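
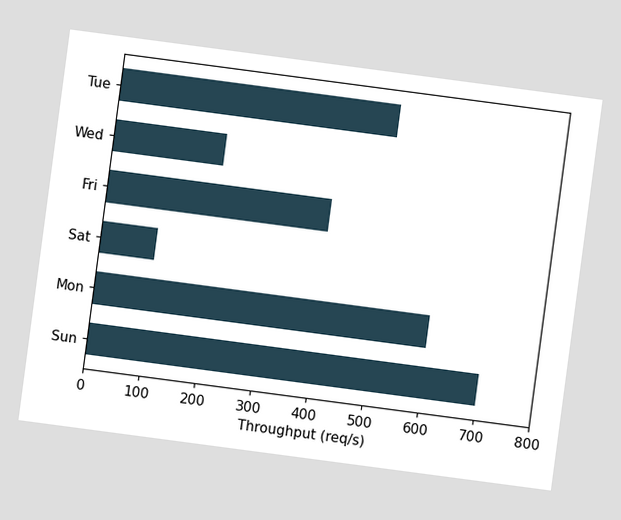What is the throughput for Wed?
The chart is tilted about 8° clockwise. Reading along the chart's x-axis, the Wed bar reaches 200req/s.

200req/s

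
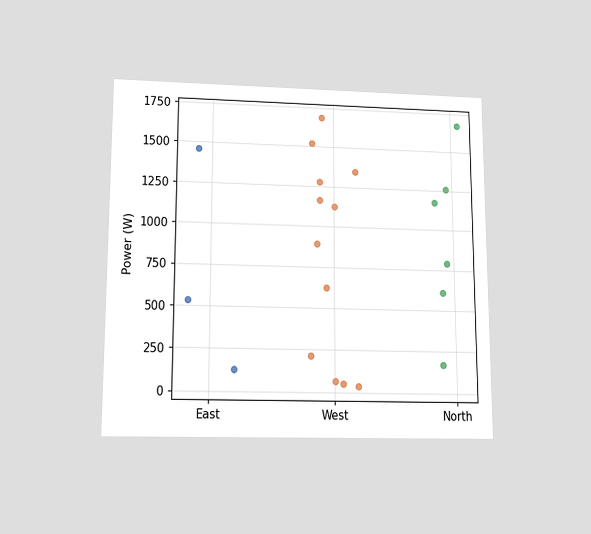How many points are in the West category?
The chart is viewed slightly from below. Counting the markers in the West column gives 12.

12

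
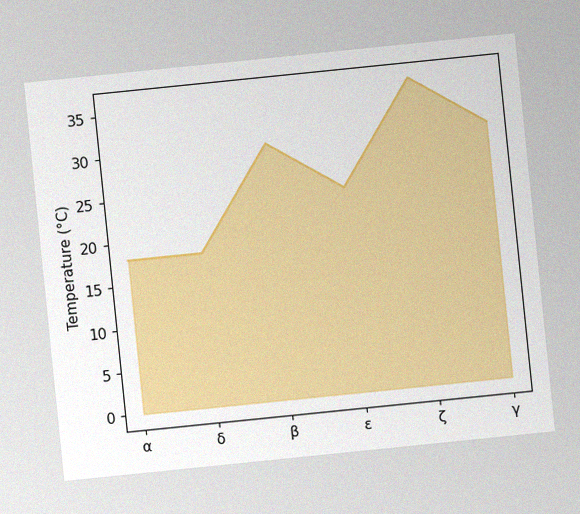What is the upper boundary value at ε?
24°C

The chart is tilted about 6° counter-clockwise, with some photo noise. At ε the upper boundary is at 24°C.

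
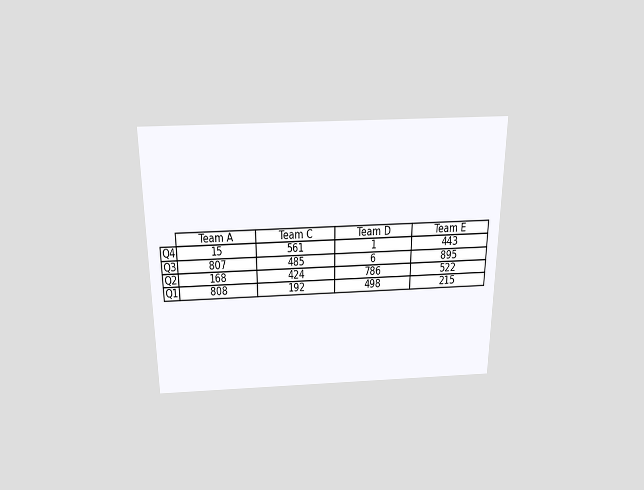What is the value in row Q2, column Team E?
522

The chart is viewed slightly from above. The (Q2, Team E) cell reads 522.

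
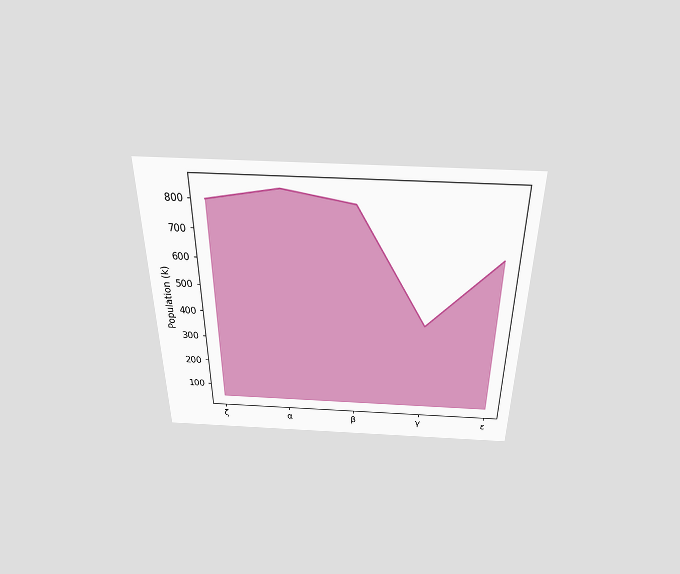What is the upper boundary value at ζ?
798k

The chart is viewed slightly from above. At ζ the upper boundary is at 798k.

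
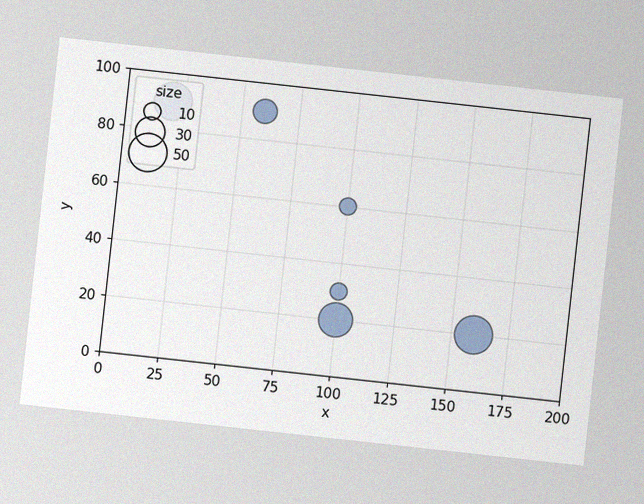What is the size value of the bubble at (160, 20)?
The chart is tilted about 6° clockwise, with some photo noise. Matching the bubble at (160, 20) against the size legend gives 50.

50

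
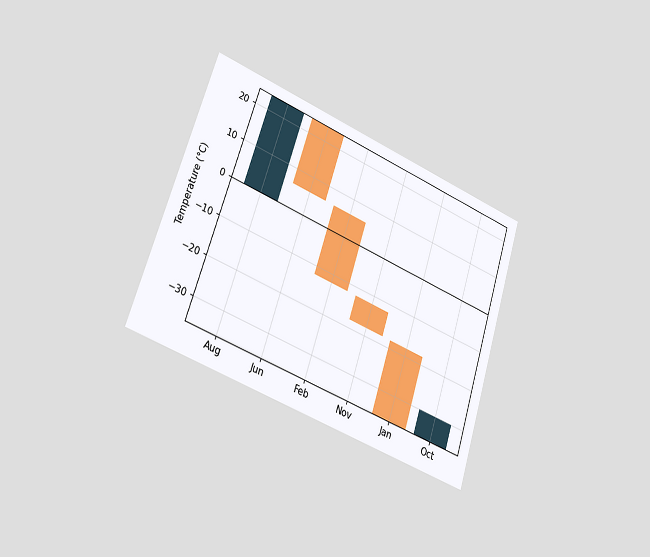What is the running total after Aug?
The chart is tilted about 18° clockwise and viewed slightly from the left. After Aug the running total reaches 24°C.

24°C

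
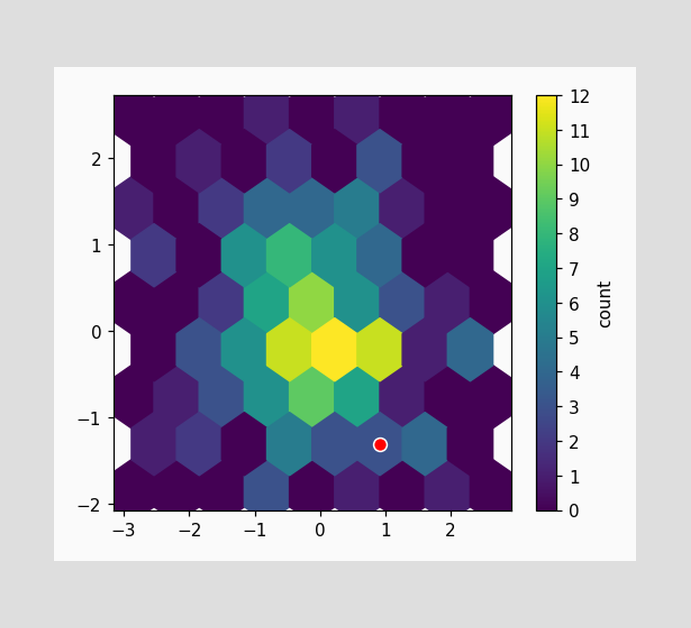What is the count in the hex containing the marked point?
3

The marked hex reads 3 on the colorbar.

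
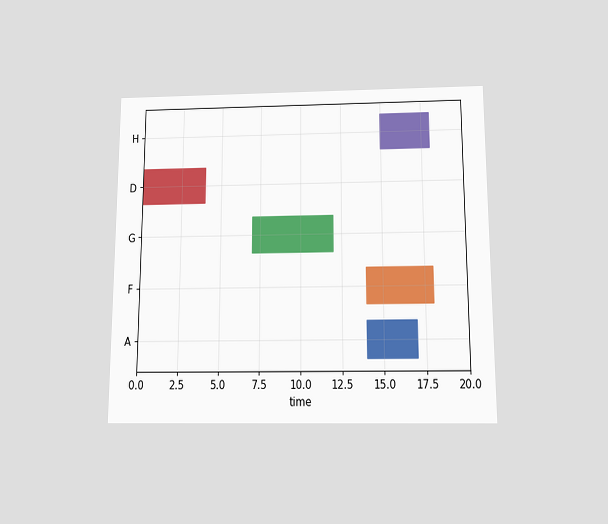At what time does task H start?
The chart is viewed slightly from below. The H bar begins at t=15.

15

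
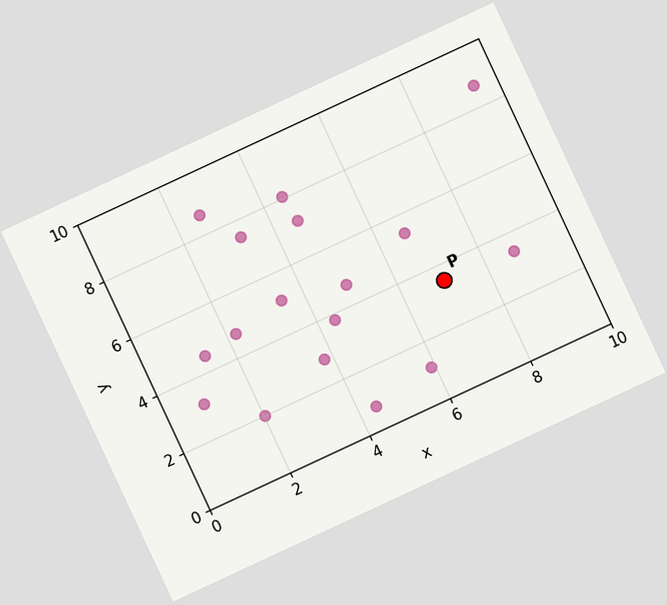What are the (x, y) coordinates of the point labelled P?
(7, 3.5)

The chart is tilted about 25° counter-clockwise. Following the gridlines from P to each axis, P sits at (7, 3.5).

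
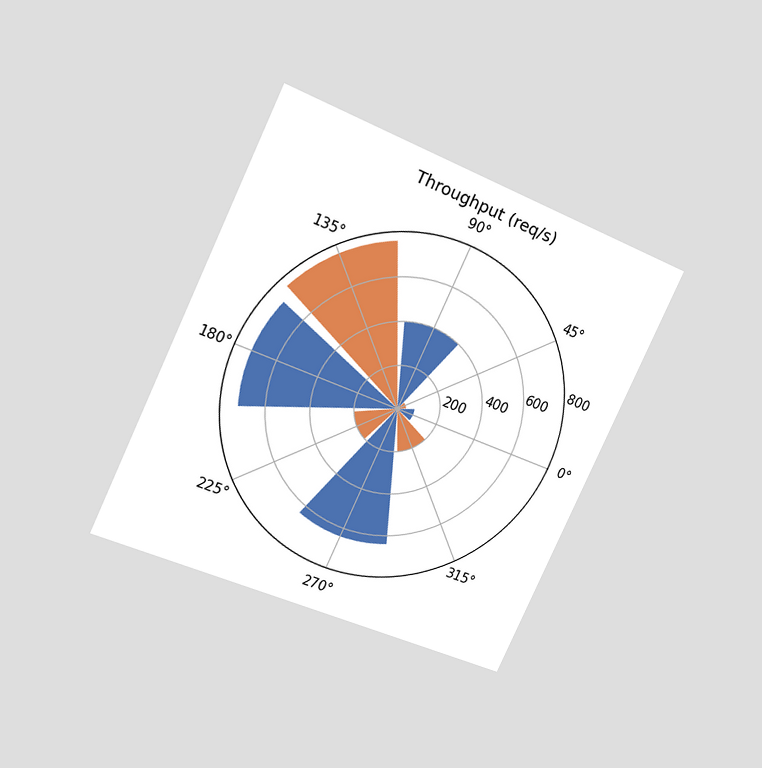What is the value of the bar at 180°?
720req/s

The chart is tilted about 25° clockwise and viewed at a slight angle. The bar at 180° reaches 720req/s on the radial axis.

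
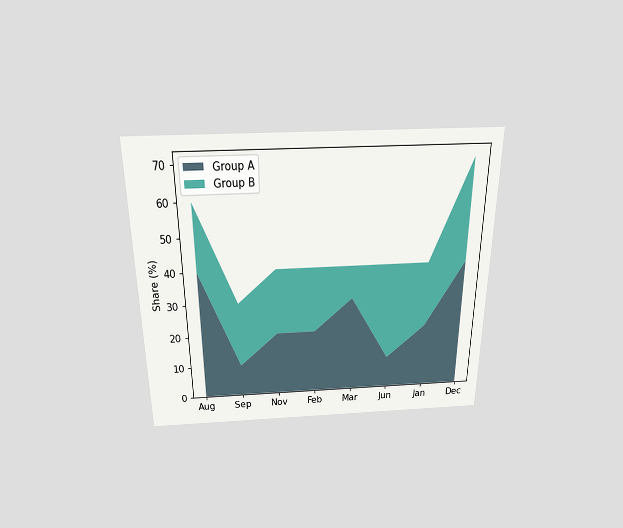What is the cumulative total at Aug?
60%

The chart is viewed slightly from above. The stacked total at Aug reaches 60%.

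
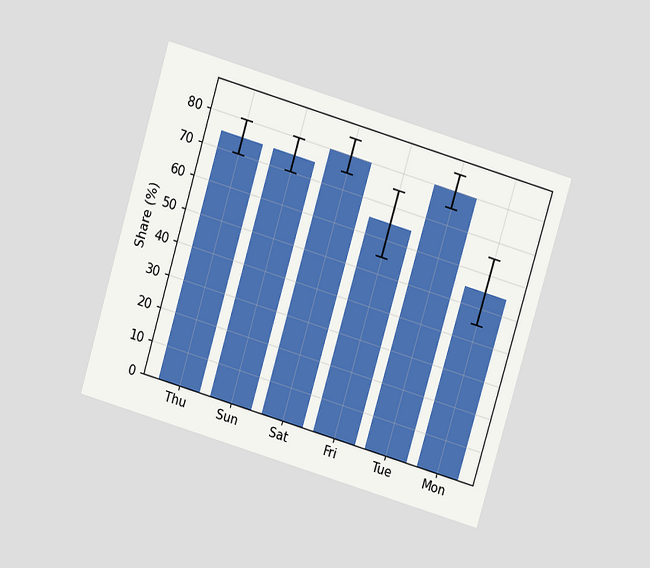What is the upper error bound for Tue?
The chart is tilted about 17° clockwise and viewed slightly from above. The Tue bar's upper whisker reaches 85%.

85%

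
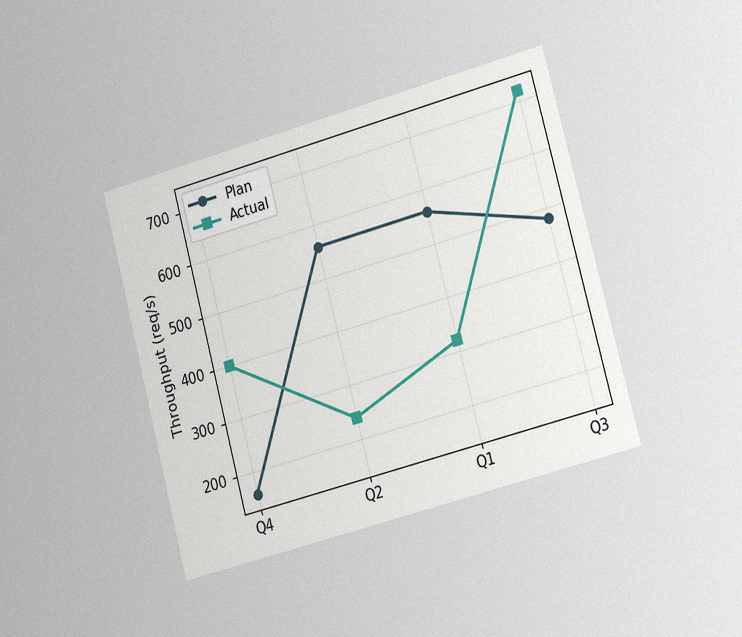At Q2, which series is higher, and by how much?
The chart is tilted about 15° counter-clockwise and viewed at a slight angle, with some photo noise. At Q2, Plan sits above the other line by 320req/s.

Plan, by 320req/s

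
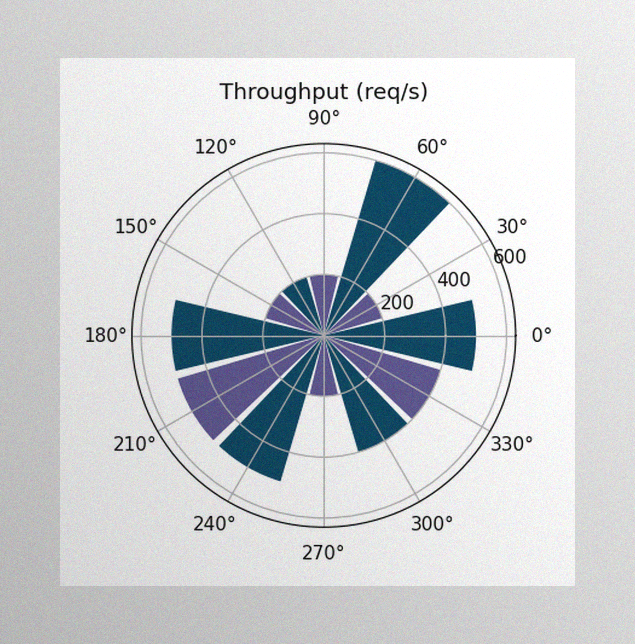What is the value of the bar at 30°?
200req/s

The image has some photo noise and uneven lighting. The bar at 30° reaches 200req/s on the radial axis.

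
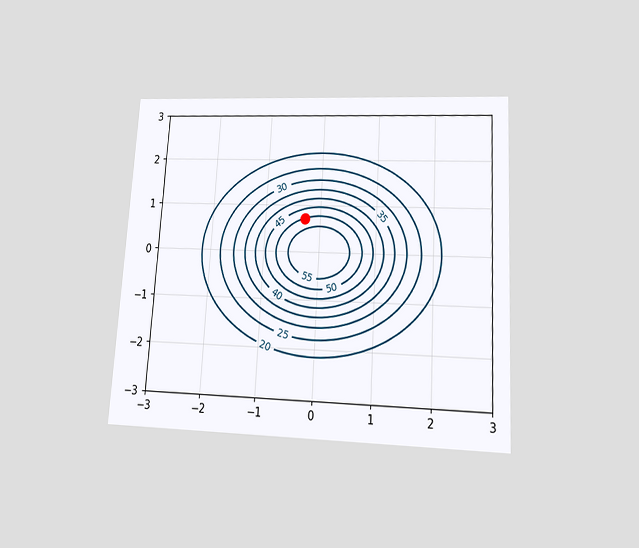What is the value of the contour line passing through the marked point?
The chart is tilted about 3° clockwise and viewed at a slight angle. The marked point sits on the contour labelled 50.

50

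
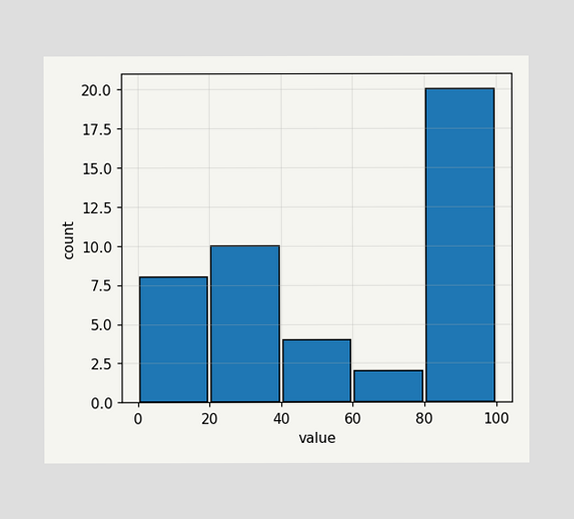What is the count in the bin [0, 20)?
8

The [0, 20) bin has height 8.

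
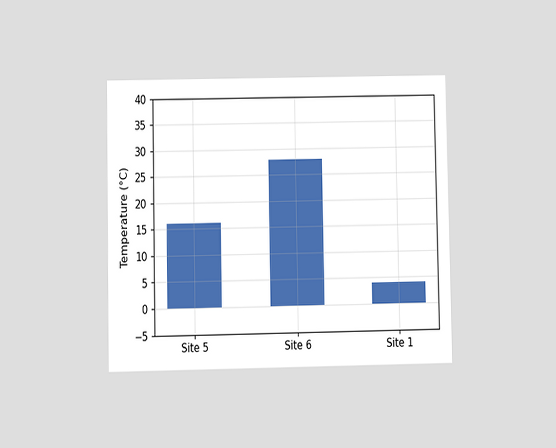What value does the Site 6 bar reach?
28°C

The chart is viewed at a slight angle. Reading along the chart's y-axis, the Site 6 bar reaches 28°C.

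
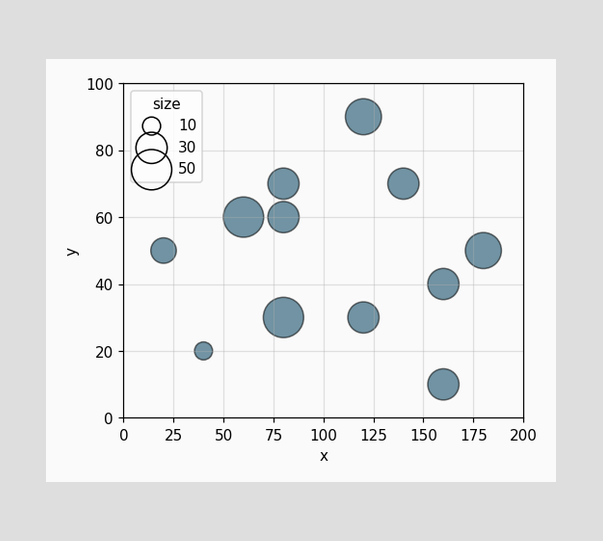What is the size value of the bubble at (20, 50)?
20

Matching the bubble at (20, 50) against the size legend gives 20.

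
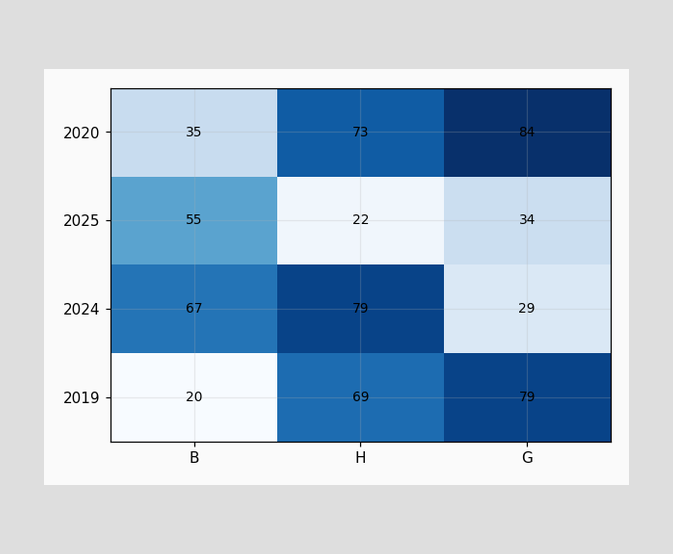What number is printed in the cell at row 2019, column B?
20

The (2019, B) cell reads 20.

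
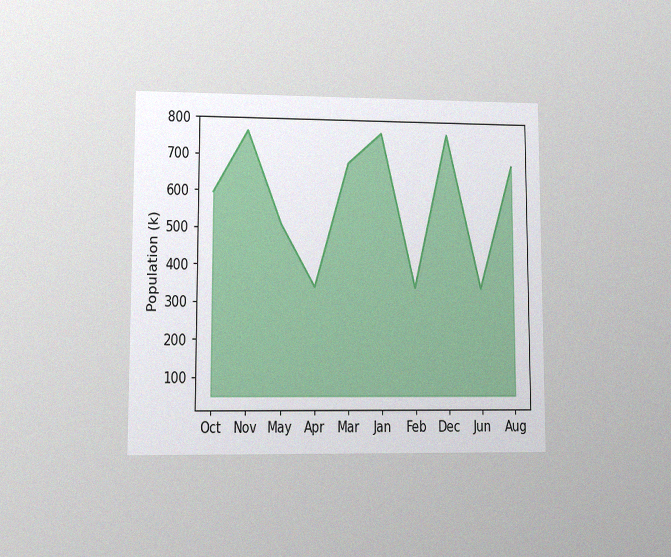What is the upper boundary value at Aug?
The chart is viewed at a slight angle, with some photo noise. At Aug the upper boundary is at 680k.

680k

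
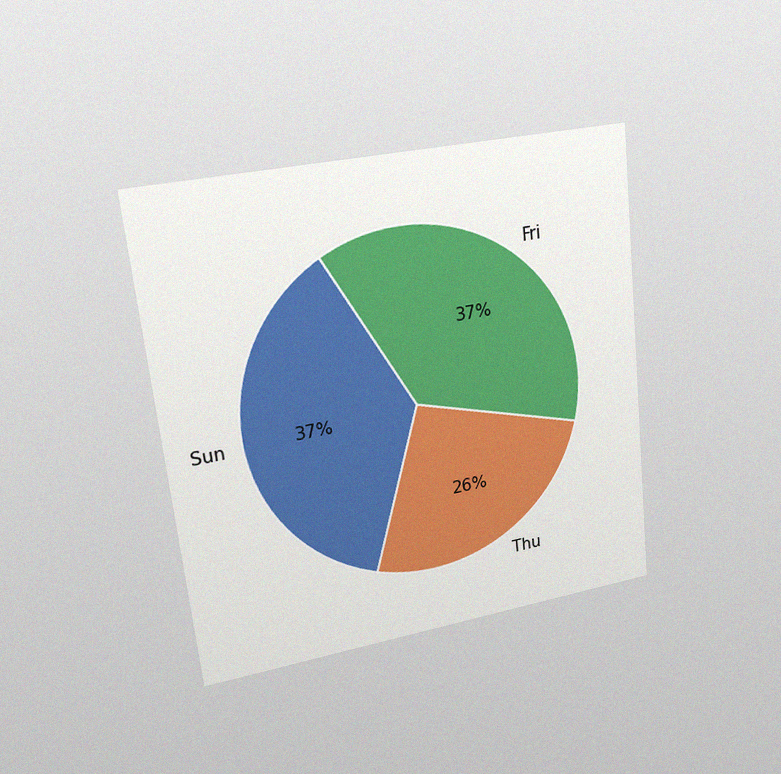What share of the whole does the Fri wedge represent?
The chart is tilted about 6° counter-clockwise and viewed at a slight angle, with some photo noise. The Fri slice takes up 37% of the pie.

37%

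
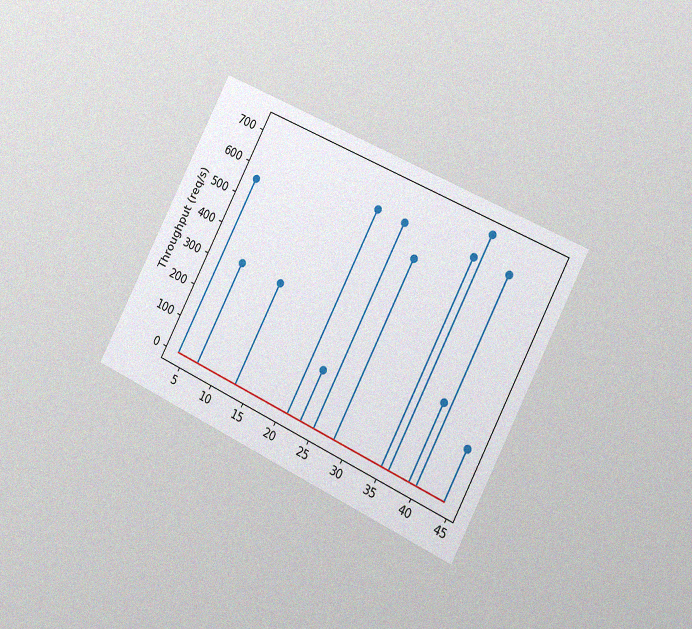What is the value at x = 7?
The chart is tilted about 27° clockwise and viewed slightly from the right, with some photo noise. The stem at x=7 reaches 320req/s.

320req/s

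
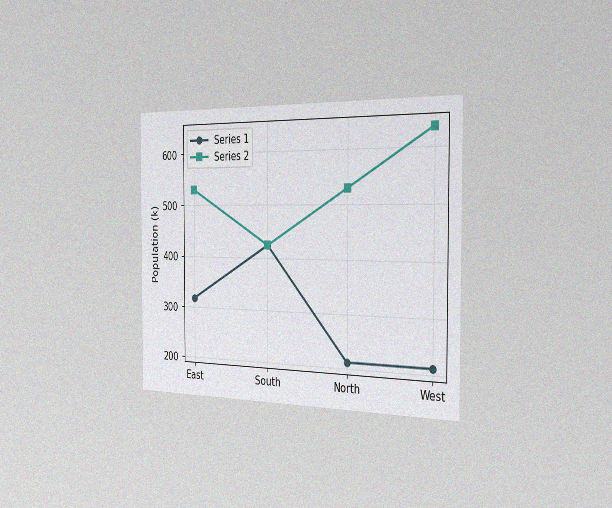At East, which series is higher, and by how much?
Series 2, by 212k

The chart is viewed slightly from the right, with some photo noise. At East, Series 2 sits above the other line by 212k.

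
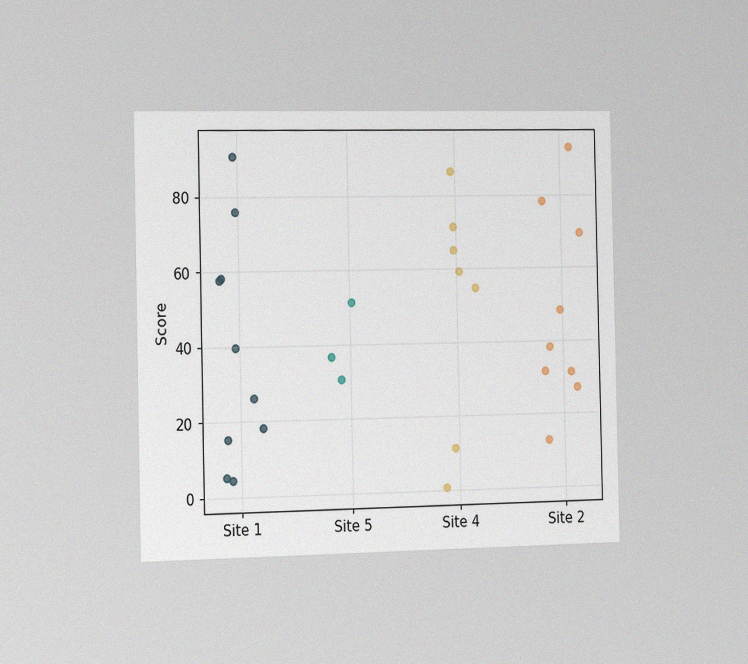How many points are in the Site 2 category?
9

The chart is viewed slightly from the left, with some photo noise. Counting the markers in the Site 2 column gives 9.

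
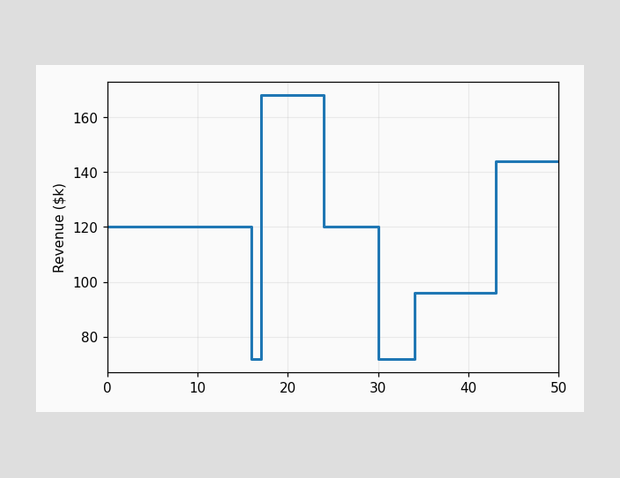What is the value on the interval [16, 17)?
On [16, 17) the step sits at $72k.

$72k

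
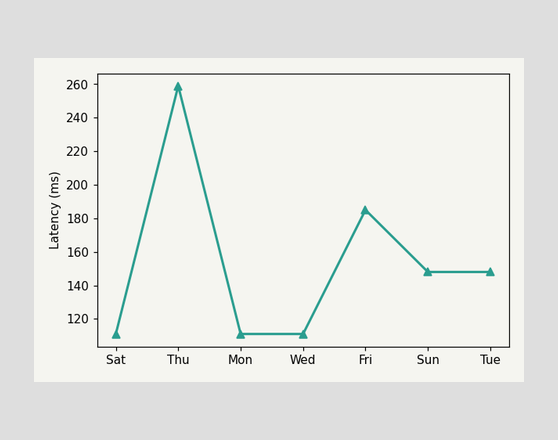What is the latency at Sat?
At Sat, the line is at 111ms.

111ms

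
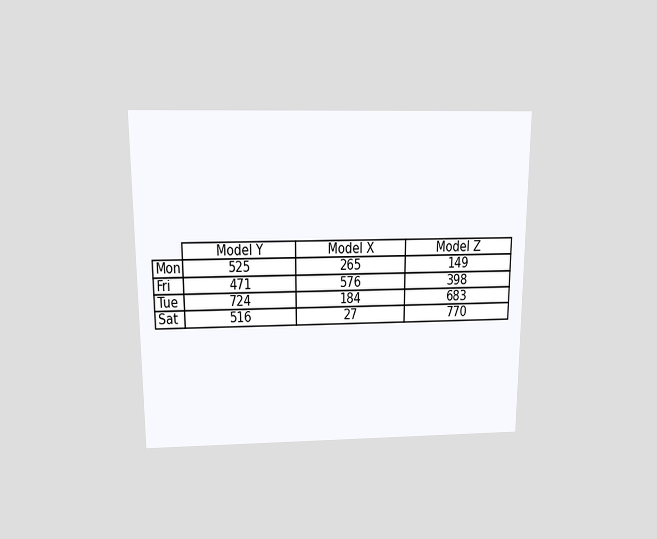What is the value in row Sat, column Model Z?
The chart is viewed slightly from above. The (Sat, Model Z) cell reads 770.

770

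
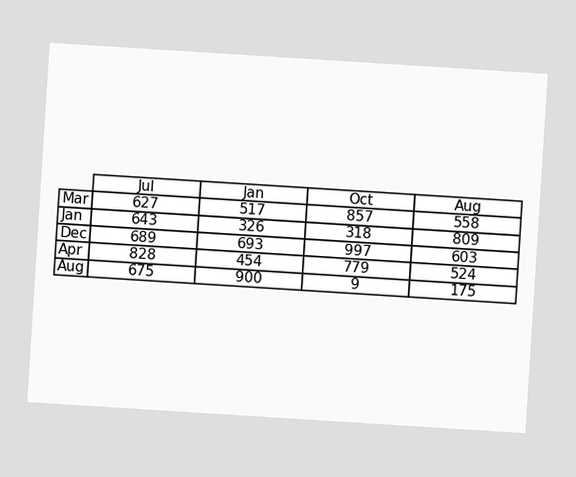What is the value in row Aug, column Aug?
175

The chart is tilted about 4° clockwise. The (Aug, Aug) cell reads 175.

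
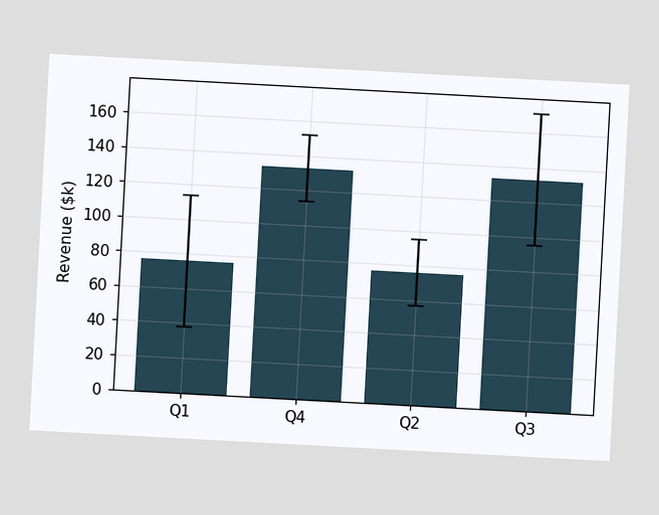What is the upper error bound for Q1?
$114k

The chart is tilted about 3° clockwise. The Q1 bar's upper whisker reaches $114k.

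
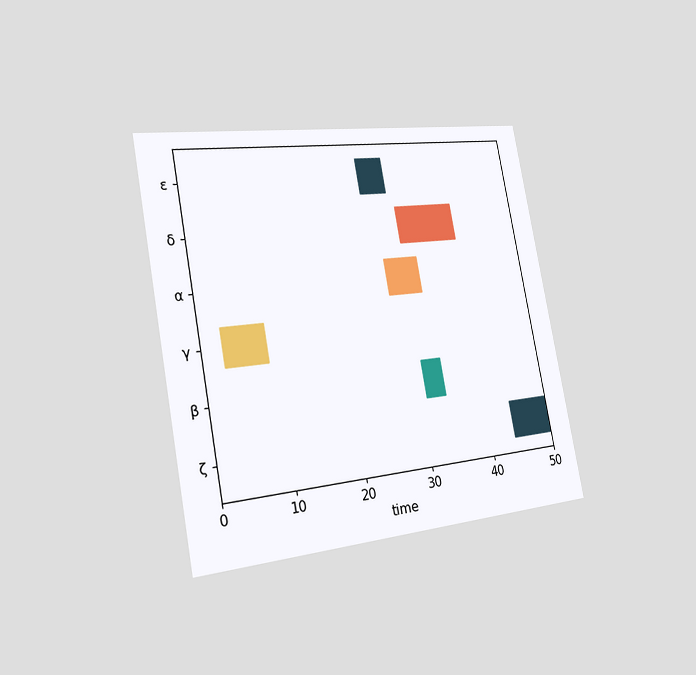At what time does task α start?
The chart is tilted about 10° counter-clockwise and viewed slightly from the left. The α bar begins at t=28.

28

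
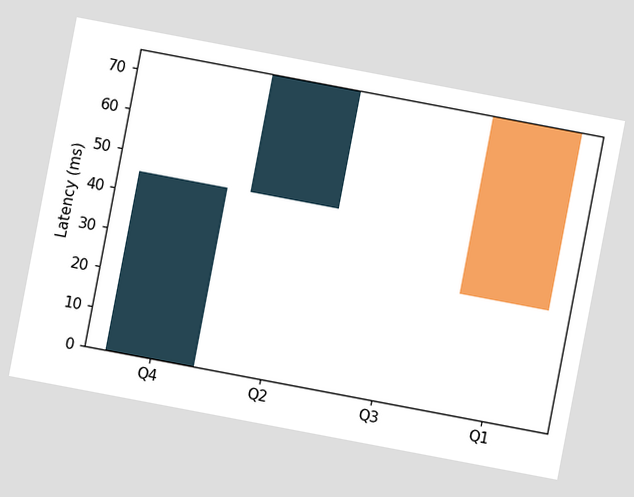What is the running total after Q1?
The chart is tilted about 11° clockwise. After Q1 the running total reaches 30ms.

30ms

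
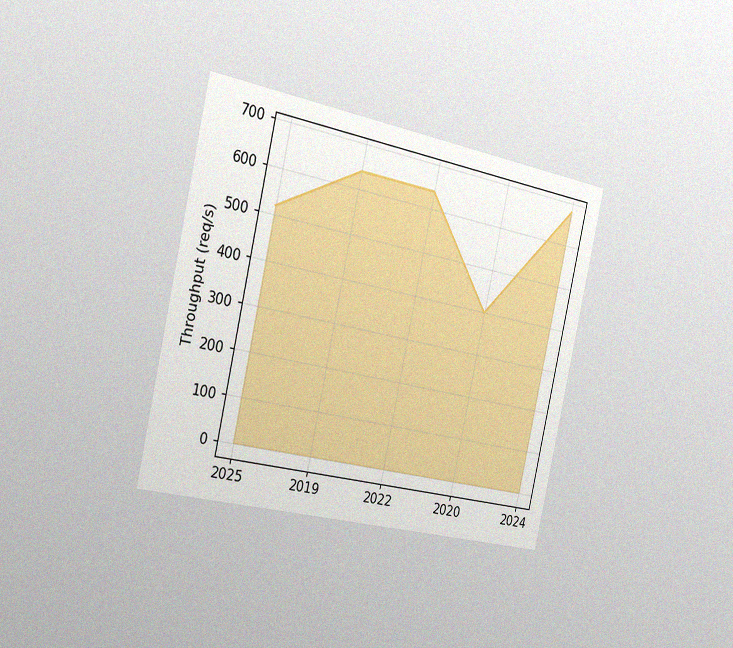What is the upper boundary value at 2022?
640req/s

The chart is tilted about 13° clockwise and viewed slightly from the left, with some photo noise. At 2022 the upper boundary is at 640req/s.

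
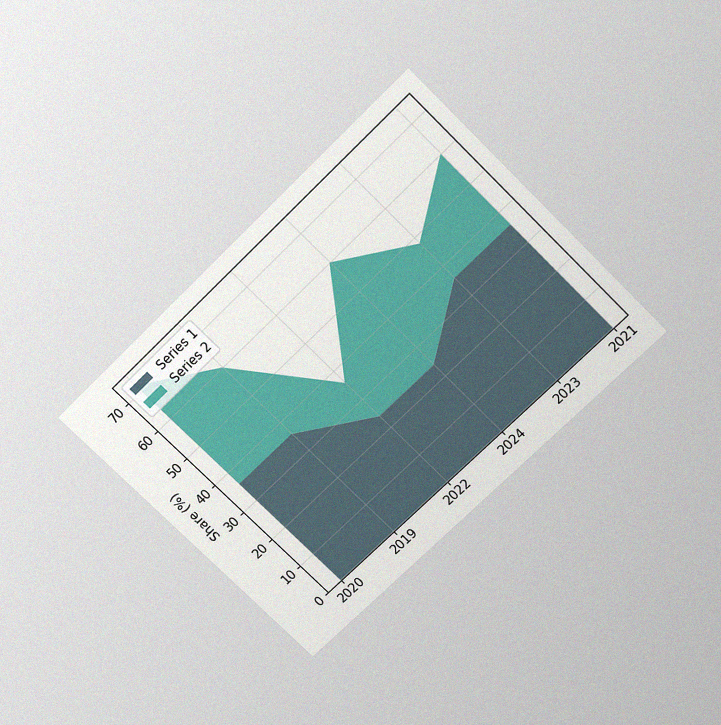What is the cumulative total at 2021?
60%

The chart is tilted about 45° counter-clockwise and viewed slightly from above, with some photo noise. The stacked total at 2021 reaches 60%.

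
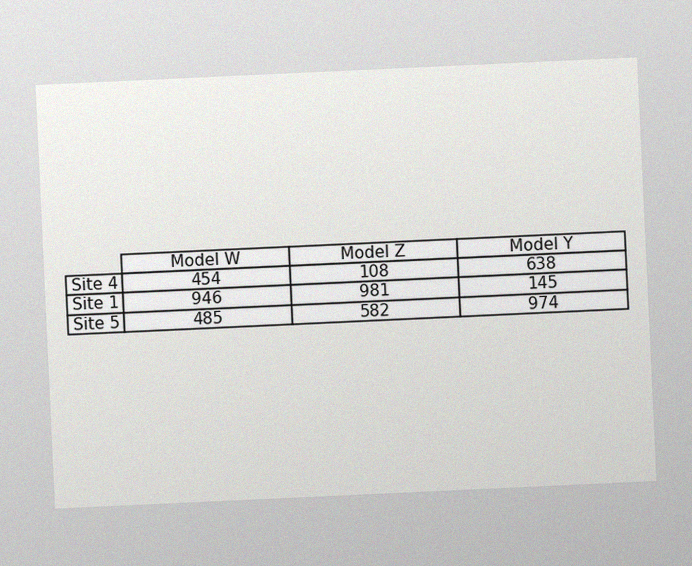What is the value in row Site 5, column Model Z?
582

The chart is tilted about 3° counter-clockwise, with some photo noise. The (Site 5, Model Z) cell reads 582.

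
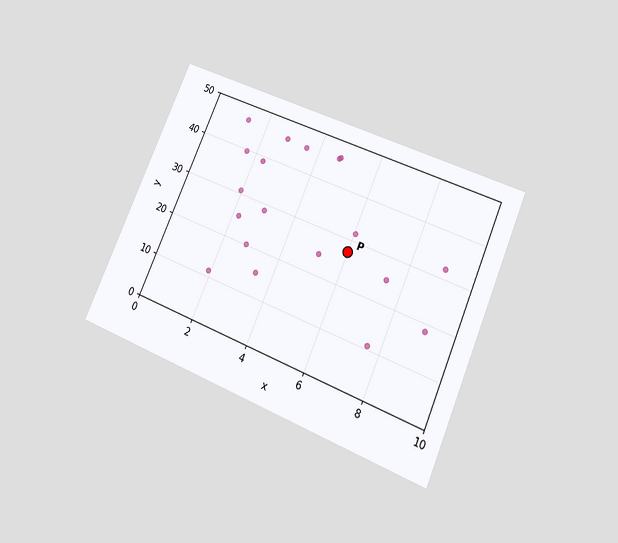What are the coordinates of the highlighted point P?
(6, 27.5)

The chart is tilted about 23° clockwise and viewed at a slight angle. Following the gridlines from P to each axis, P sits at (6, 27.5).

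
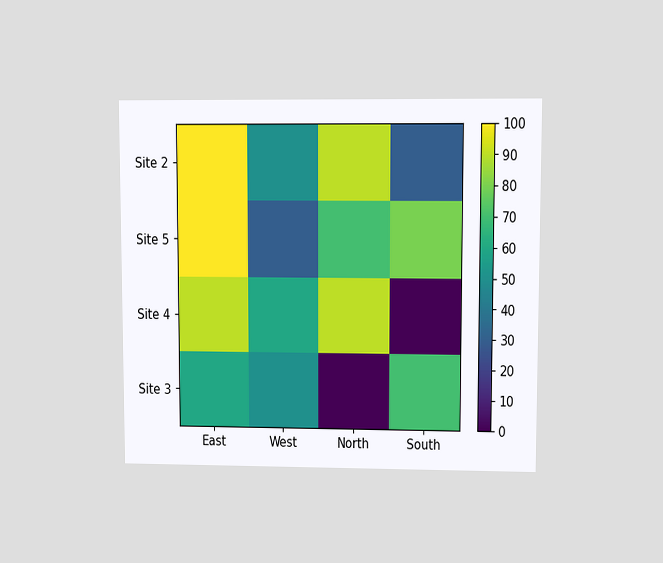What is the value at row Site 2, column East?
The chart is viewed at a slight angle. Matching cell (Site 2, East) against the colorbar gives 100.

100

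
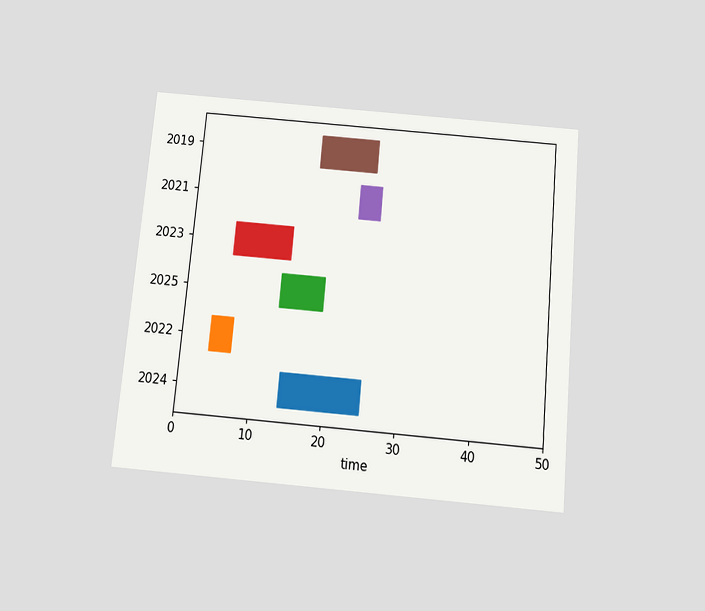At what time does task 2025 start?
13

The chart is tilted about 5° clockwise and viewed slightly from below. The 2025 bar begins at t=13.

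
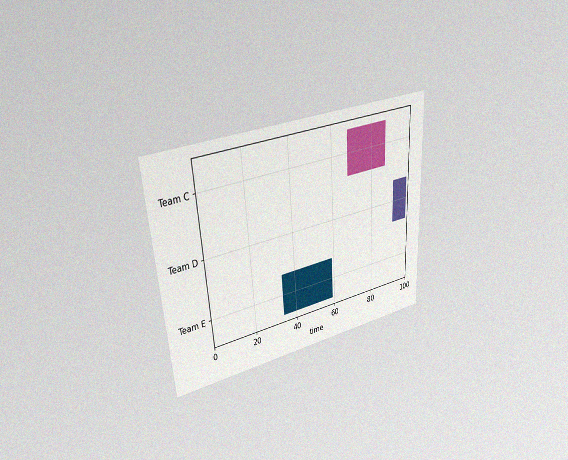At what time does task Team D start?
92

The chart is tilted about 3° counter-clockwise and viewed at a slight angle, with some photo noise. The Team D bar begins at t=92.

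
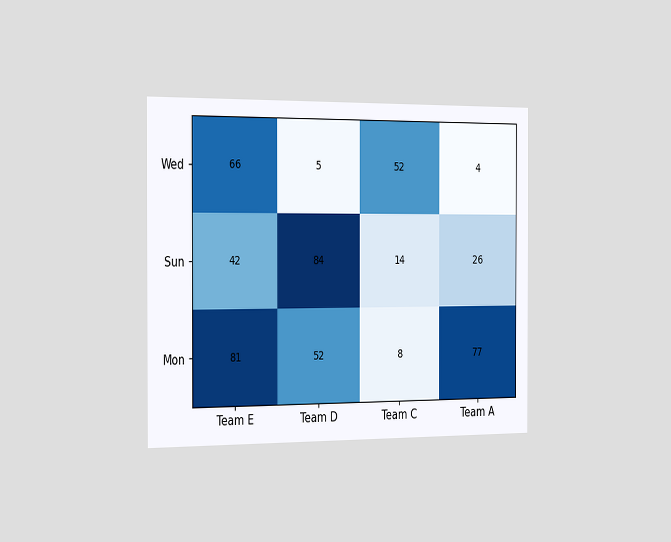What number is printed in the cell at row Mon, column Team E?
81

The chart is viewed slightly from the left. The (Mon, Team E) cell reads 81.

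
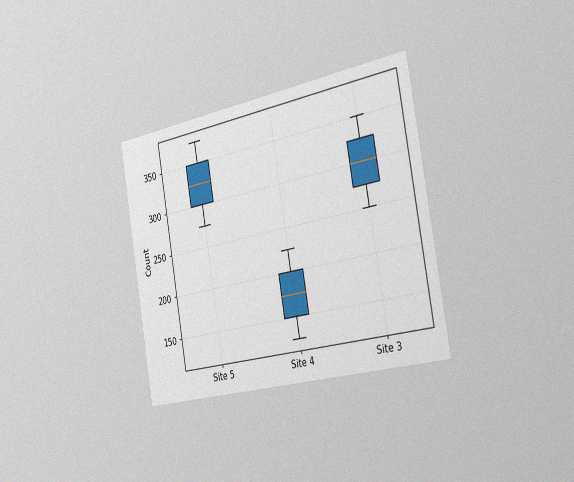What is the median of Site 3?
300

The chart is tilted about 10° counter-clockwise and viewed slightly from the right, with some photo noise. The median line in the Site 3 box sits at 300.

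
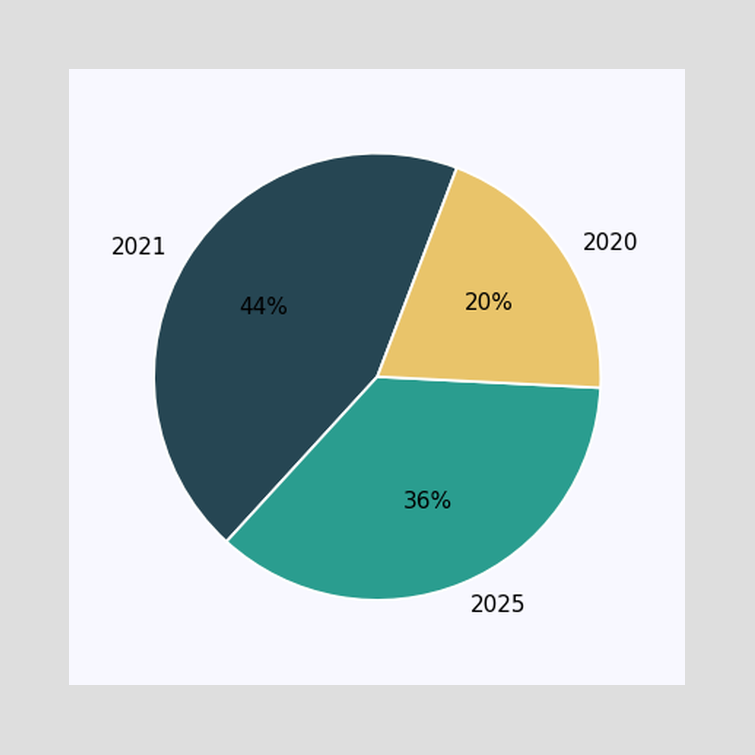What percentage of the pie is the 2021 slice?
44%

The 2021 slice takes up 44% of the pie.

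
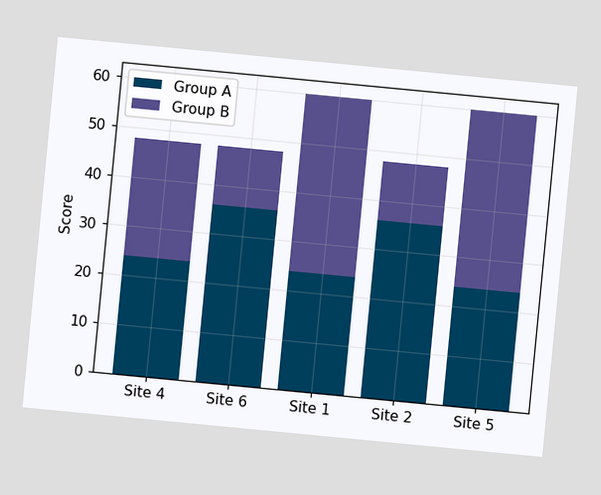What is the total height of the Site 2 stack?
The chart is tilted about 5° clockwise. The Site 2 stack's top reaches 48 on the y-axis.

48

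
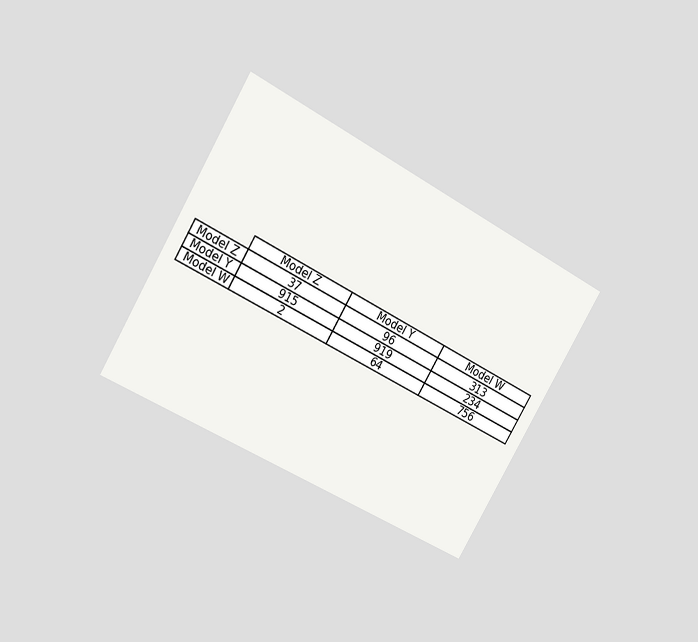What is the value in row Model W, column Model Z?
2

The chart is tilted about 30° clockwise and viewed at a slight angle. The (Model W, Model Z) cell reads 2.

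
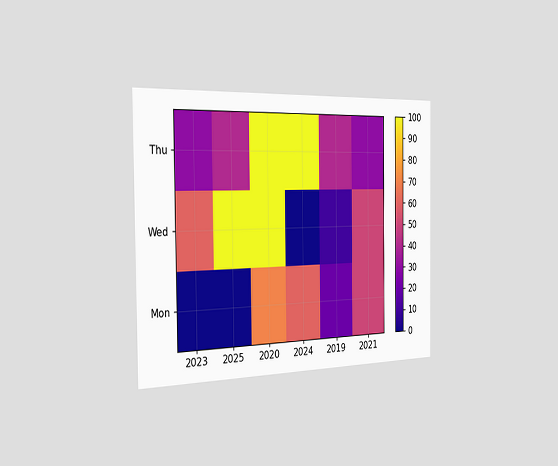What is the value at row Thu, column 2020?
The chart is viewed slightly from the left. Matching cell (Thu, 2020) against the colorbar gives 100.

100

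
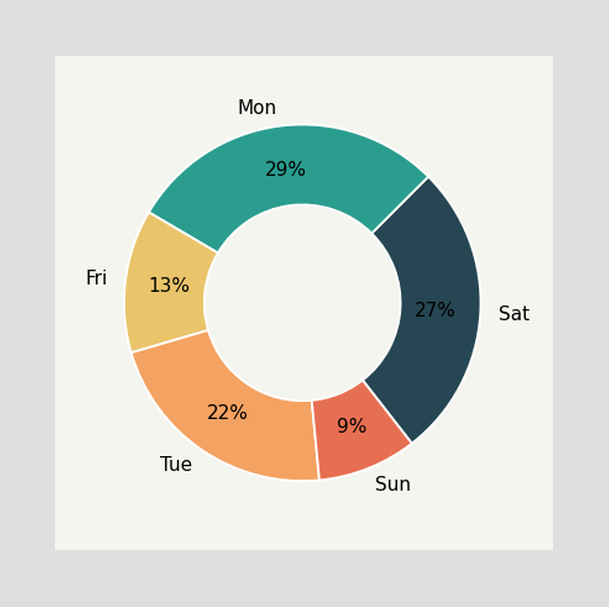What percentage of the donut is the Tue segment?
The Tue segment takes up 22% of the ring.

22%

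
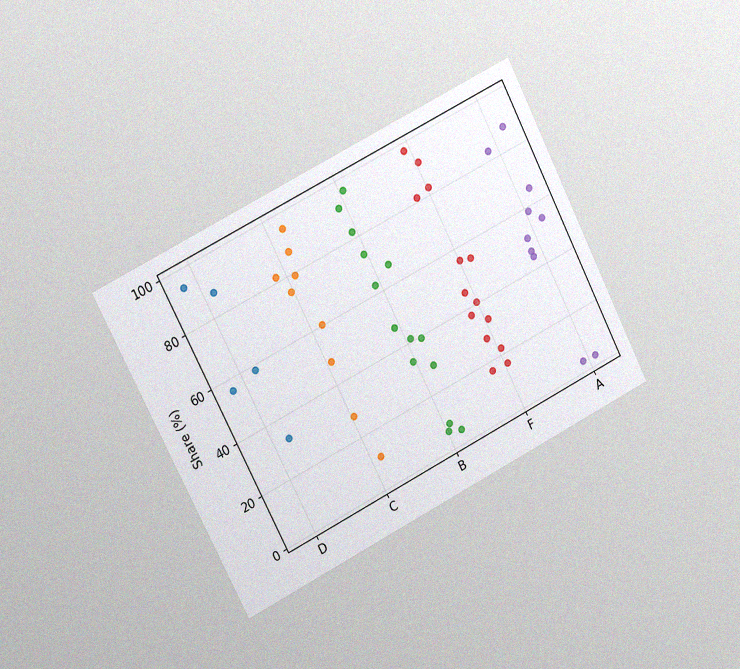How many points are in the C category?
The chart is tilted about 27° counter-clockwise and viewed slightly from the left, with some photo noise. Counting the markers in the C column gives 9.

9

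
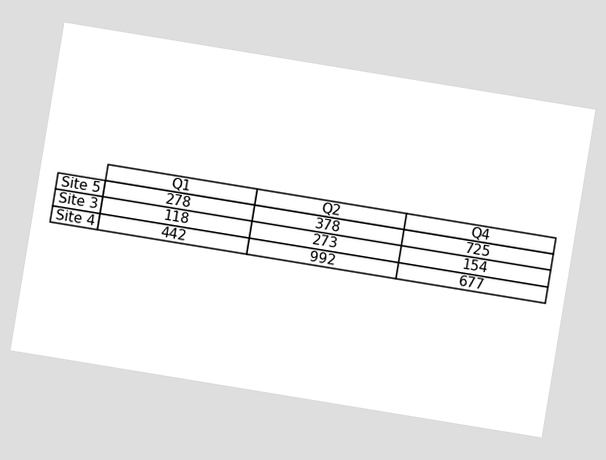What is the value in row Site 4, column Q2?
The chart is tilted about 9° clockwise. The (Site 4, Q2) cell reads 992.

992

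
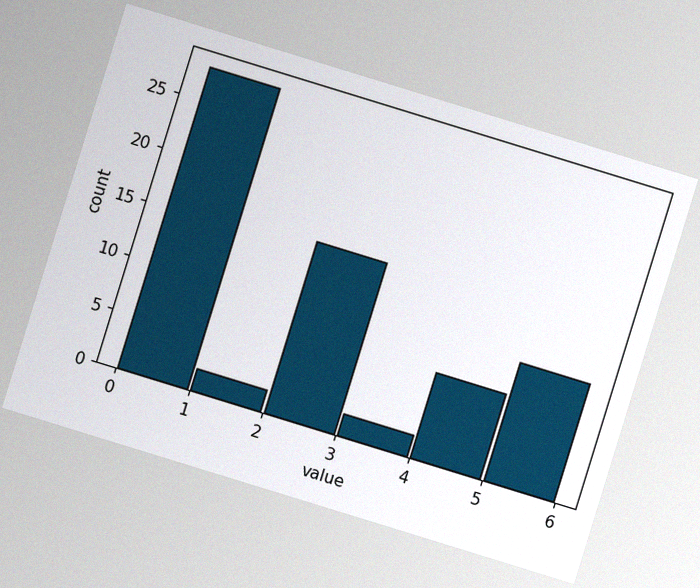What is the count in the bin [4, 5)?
The chart is tilted about 17° clockwise, with some photo noise. The [4, 5) bin has height 8.

8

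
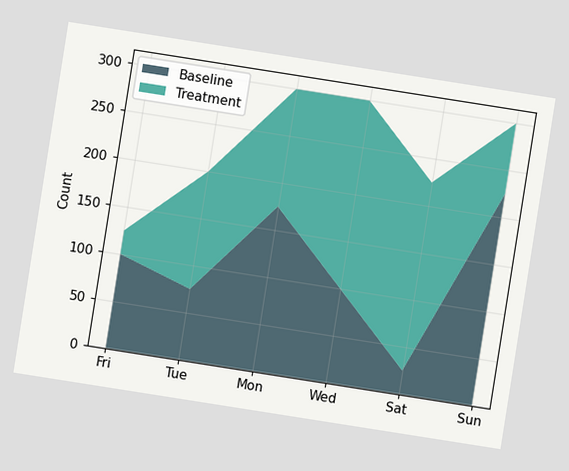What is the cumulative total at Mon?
The chart is tilted about 9° clockwise. The stacked total at Mon reaches 300.

300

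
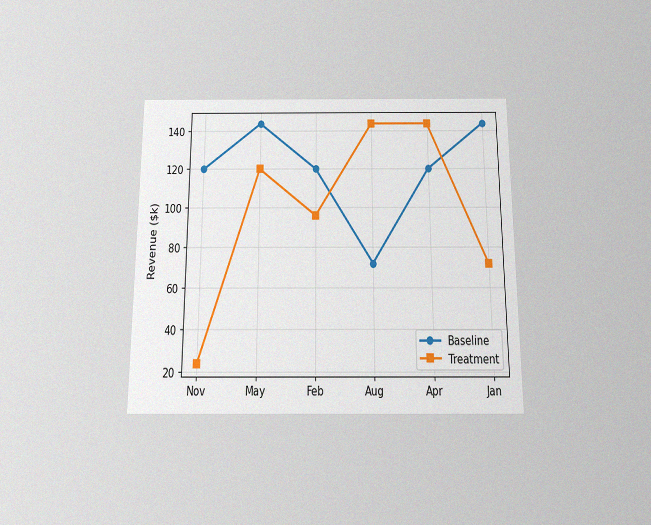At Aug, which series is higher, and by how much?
Treatment, by $72k

The chart is viewed slightly from below, with some photo noise. At Aug, Treatment sits above the other line by $72k.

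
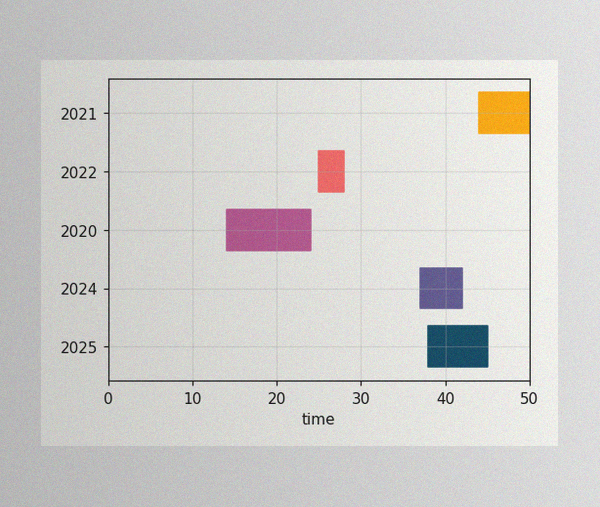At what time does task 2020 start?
14

The image has some photo noise and uneven lighting. The 2020 bar begins at t=14.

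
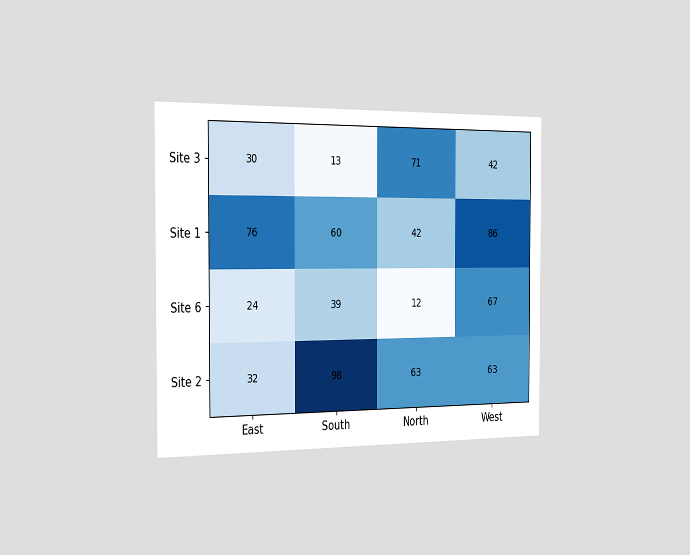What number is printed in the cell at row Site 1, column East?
76

The chart is viewed slightly from the left. The (Site 1, East) cell reads 76.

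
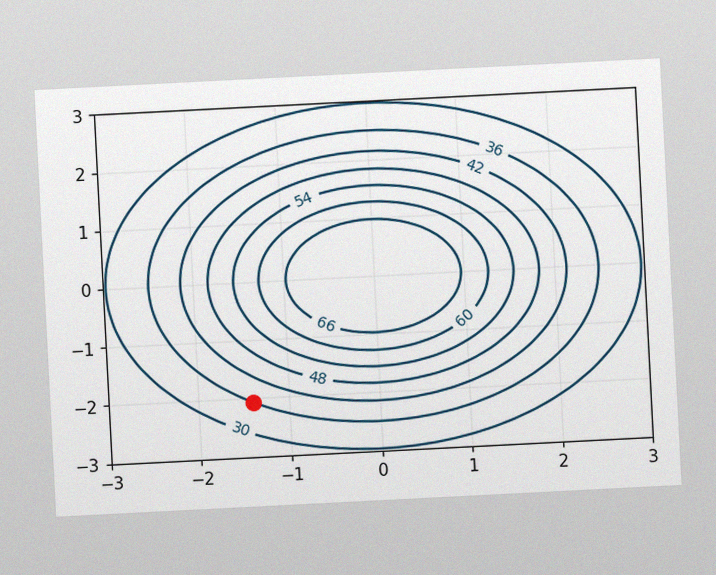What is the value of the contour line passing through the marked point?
The chart is tilted about 3° counter-clockwise, with some photo noise. The marked point sits on the contour labelled 36.

36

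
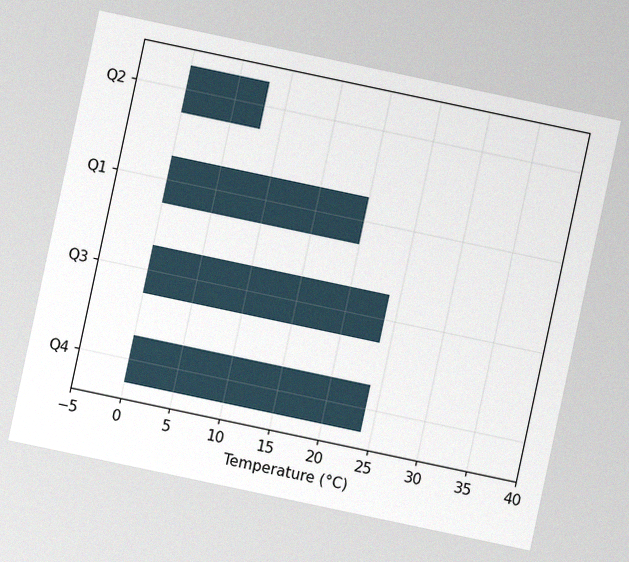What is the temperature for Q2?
The chart is tilted about 12° clockwise, with some photo noise. Reading along the chart's x-axis, the Q2 bar reaches 8°C.

8°C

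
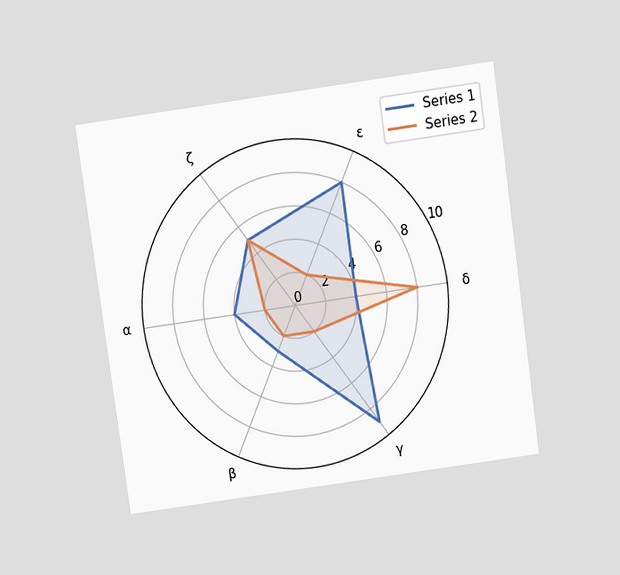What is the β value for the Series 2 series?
2

The chart is tilted about 8° counter-clockwise and viewed at a slight angle. On the β axis, Series 2 reaches 2.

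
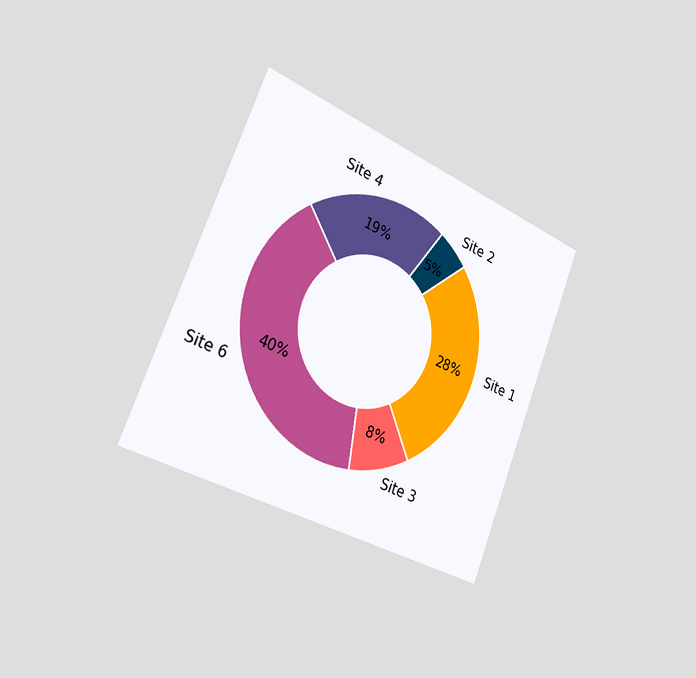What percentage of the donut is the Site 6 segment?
40%

The chart is tilted about 22° clockwise and viewed slightly from the left. The Site 6 segment takes up 40% of the ring.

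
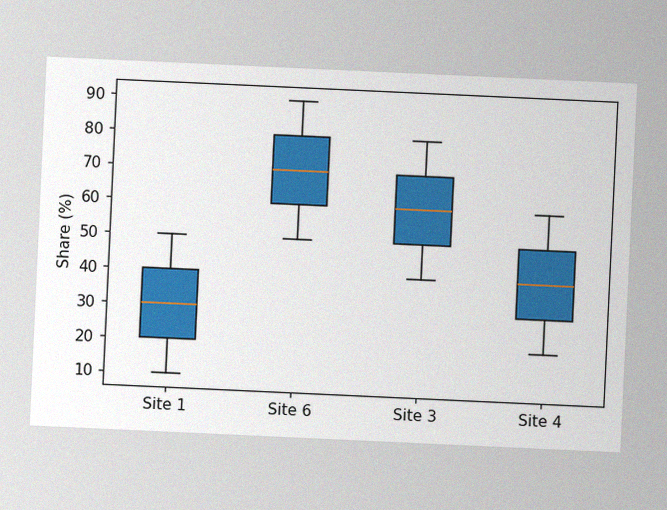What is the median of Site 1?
30%

The chart is tilted about 3° clockwise, with some photo noise. The median line in the Site 1 box sits at 30%.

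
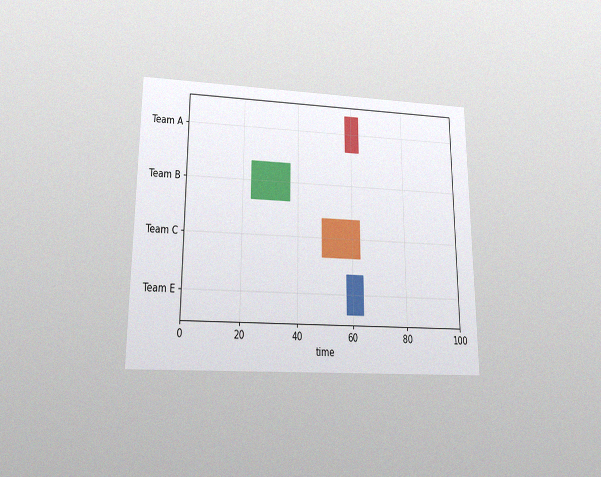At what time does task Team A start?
58

The chart is viewed slightly from below, with some photo noise. The Team A bar begins at t=58.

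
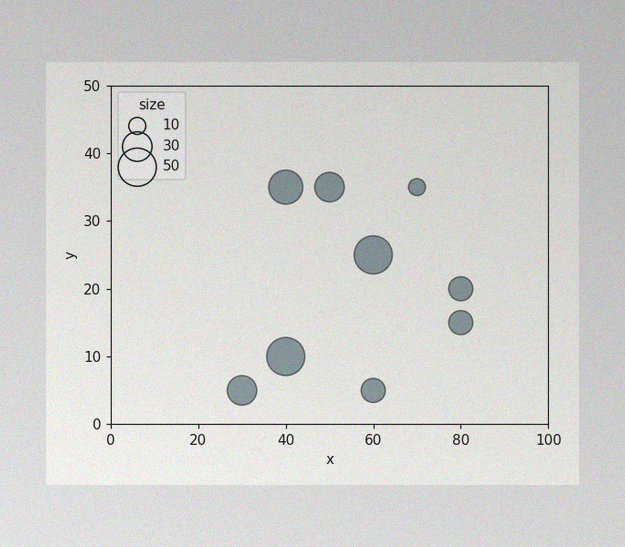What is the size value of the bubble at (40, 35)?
40

The image has some photo noise and uneven lighting. Matching the bubble at (40, 35) against the size legend gives 40.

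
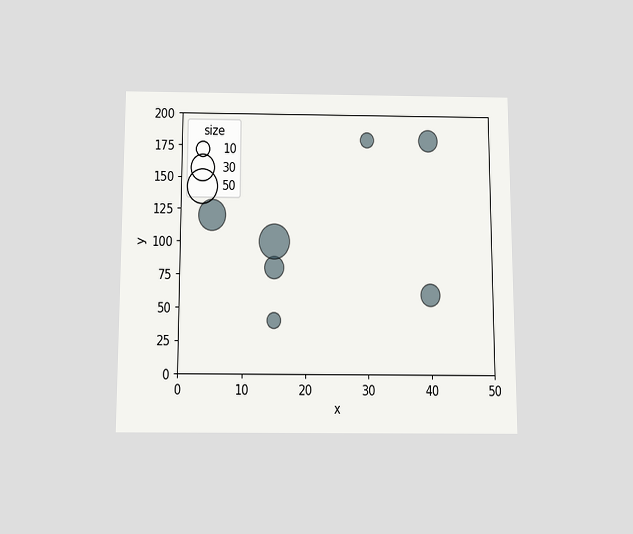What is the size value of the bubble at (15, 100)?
50

The chart is viewed slightly from below. Matching the bubble at (15, 100) against the size legend gives 50.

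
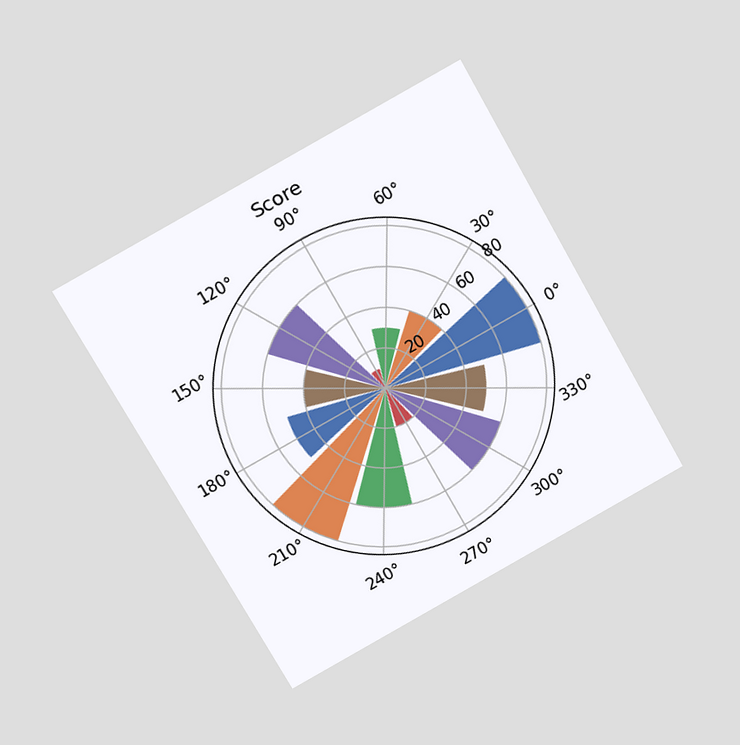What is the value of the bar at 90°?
10

The chart is tilted about 29° counter-clockwise and viewed slightly from above. The bar at 90° reaches 10 on the radial axis.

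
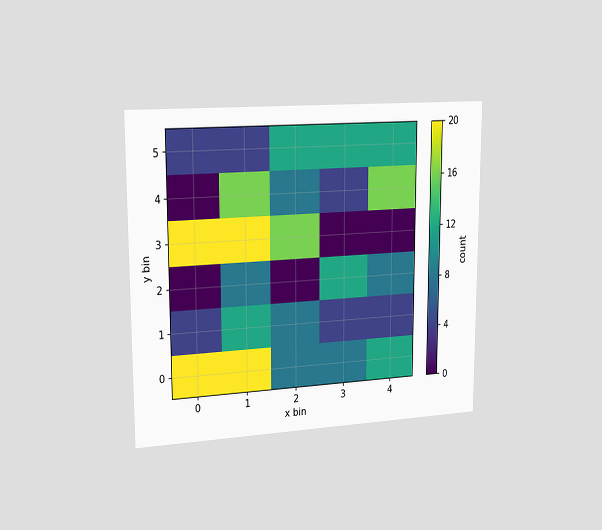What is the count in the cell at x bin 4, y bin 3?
The chart is viewed slightly from the left. Matching the cell (4, 3) against the colorbar gives 0.

0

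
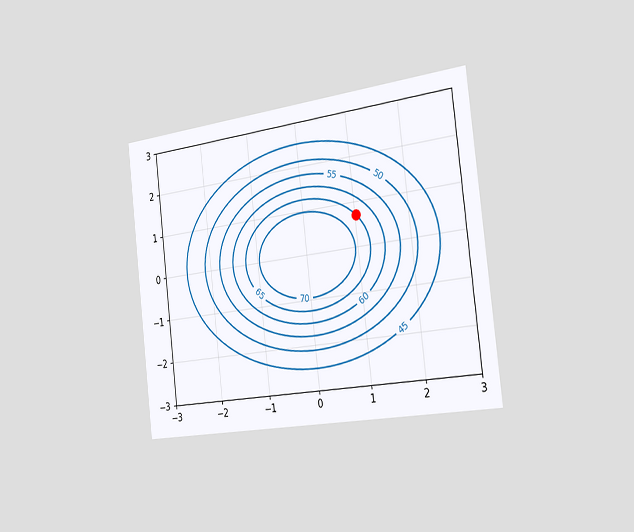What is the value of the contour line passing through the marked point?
The chart is tilted about 7° counter-clockwise and viewed slightly from the right. The marked point sits on the contour labelled 65.

65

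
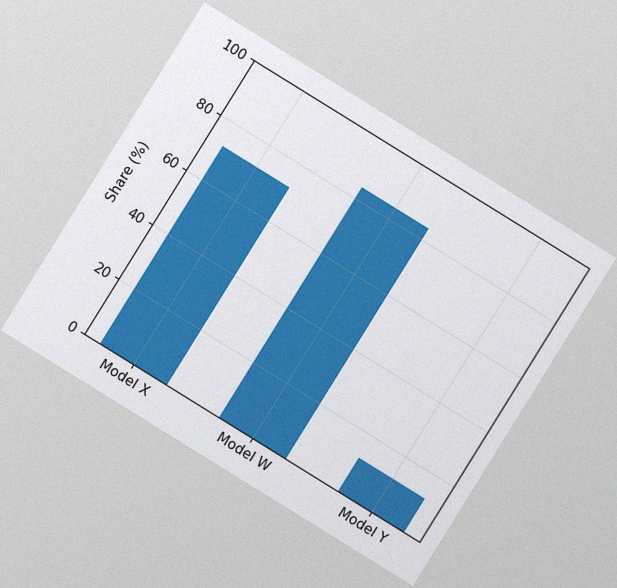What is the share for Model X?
72%

The chart is tilted about 32° clockwise, with some photo noise. Reading along the chart's y-axis, the Model X bar reaches 72%.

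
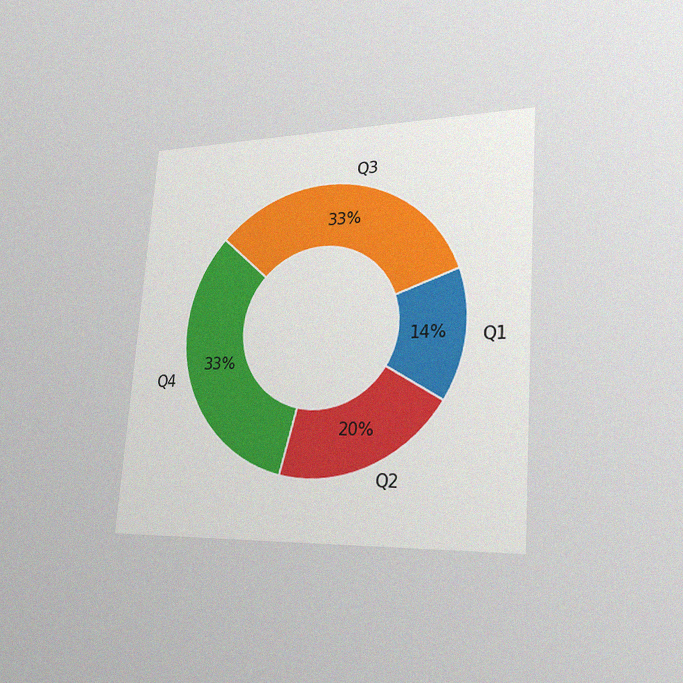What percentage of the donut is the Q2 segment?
20%

The chart is tilted about 4° clockwise and viewed slightly from the right, with some photo noise. The Q2 segment takes up 20% of the ring.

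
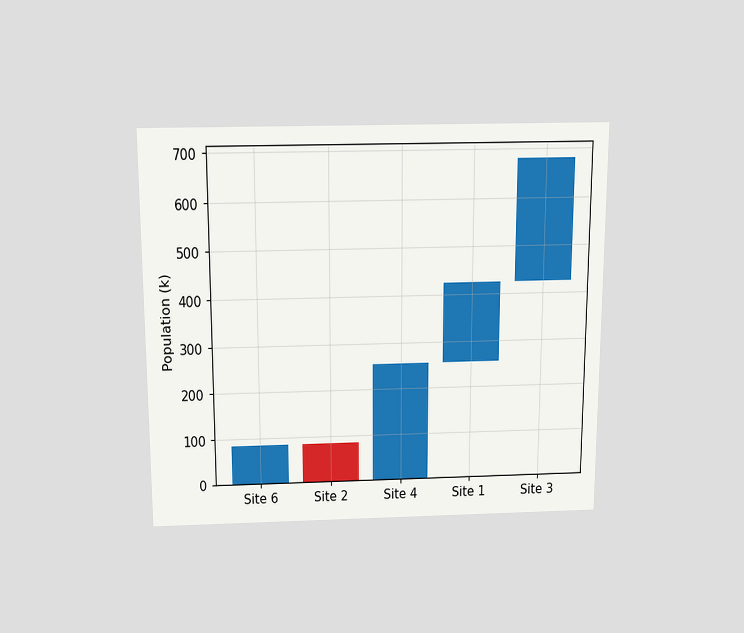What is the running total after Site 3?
680k

The chart is viewed slightly from above. After Site 3 the running total reaches 680k.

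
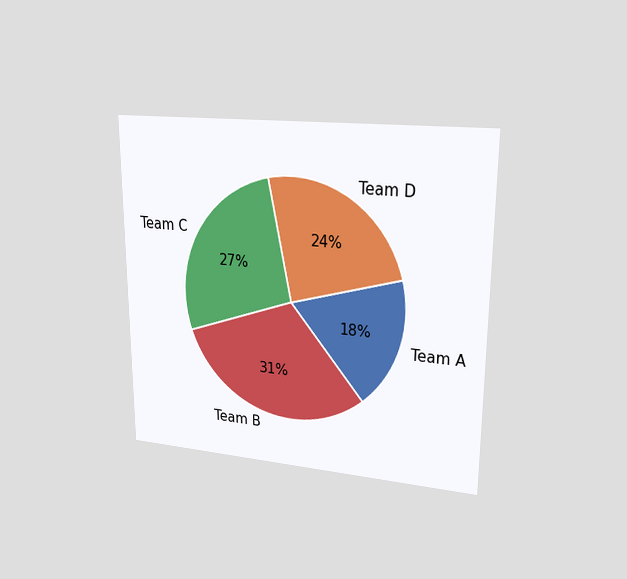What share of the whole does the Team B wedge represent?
The chart is viewed at a slight angle. The Team B slice takes up 31% of the pie.

31%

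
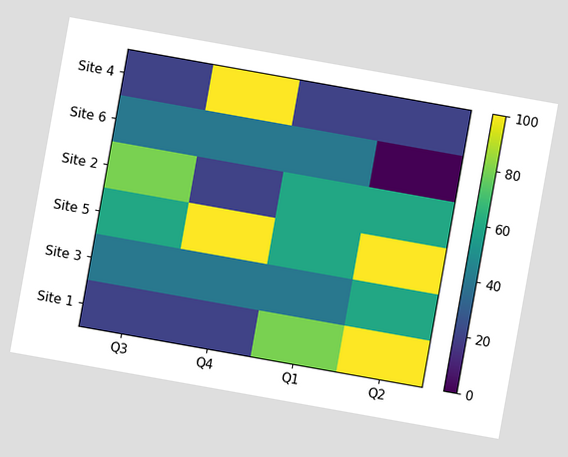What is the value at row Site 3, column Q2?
60

The chart is tilted about 10° clockwise. Matching cell (Site 3, Q2) against the colorbar gives 60.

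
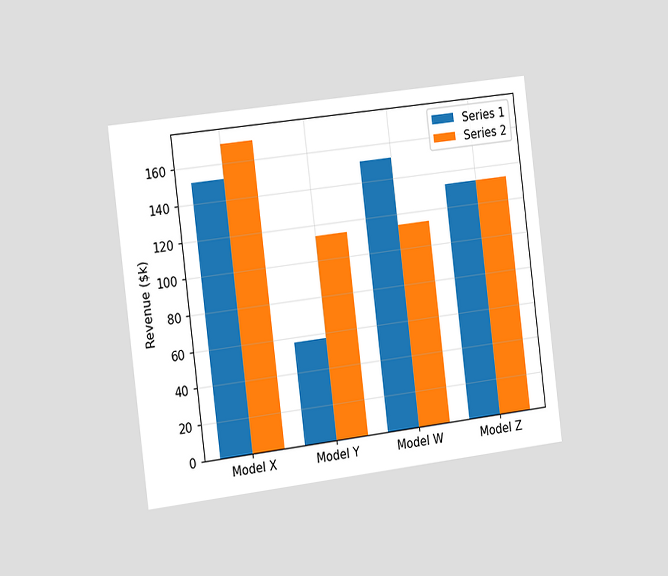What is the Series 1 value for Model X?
$152k

The chart is tilted about 7° counter-clockwise and viewed slightly from the left. The Series 1 bar at Model X reaches $152k on the y-axis.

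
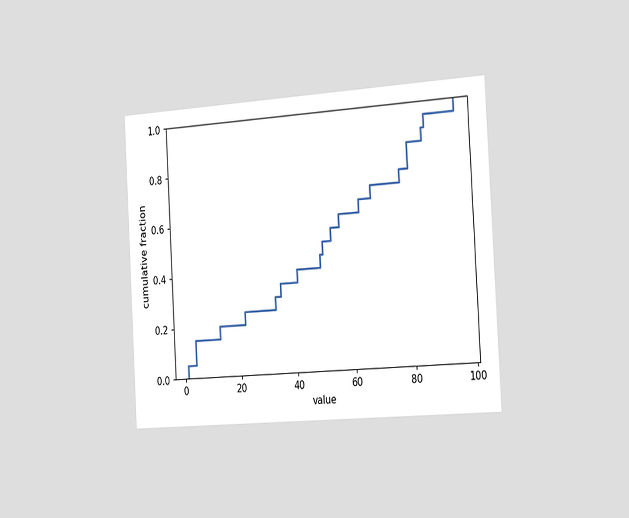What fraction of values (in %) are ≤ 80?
85%

The chart is tilted about 3° counter-clockwise and viewed slightly from the right. At x=80 the ECDF step is at 85%.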